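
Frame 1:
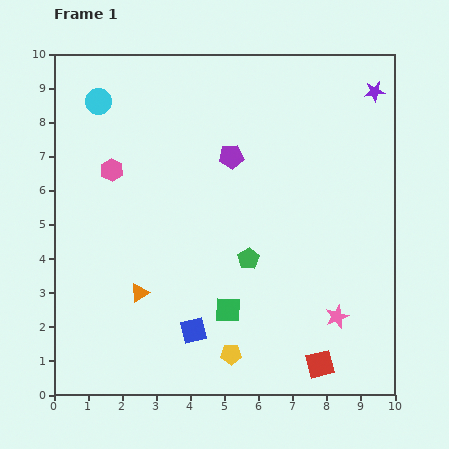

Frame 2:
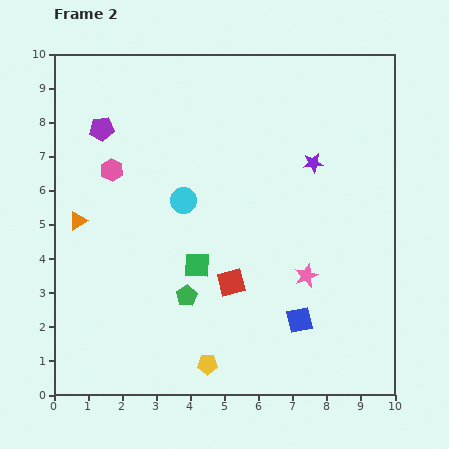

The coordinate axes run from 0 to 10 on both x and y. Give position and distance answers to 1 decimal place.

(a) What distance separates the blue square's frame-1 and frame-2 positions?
3.1

The blue square moved from (4.1, 1.9) to (7.2, 2.2), a distance of √(3.1² + 0.3²) ≈ 3.1.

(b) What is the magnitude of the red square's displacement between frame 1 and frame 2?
3.5

The red square moved from (7.8, 0.9) to (5.2, 3.3), a distance of √(2.6² + 2.4²) ≈ 3.5.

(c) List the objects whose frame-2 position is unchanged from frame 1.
the pink hexagon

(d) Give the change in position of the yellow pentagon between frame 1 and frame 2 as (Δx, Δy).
(-0.7, -0.3)

The yellow pentagon was at (5.2, 1.2) in frame 1 and (4.5, 0.9) in frame 2.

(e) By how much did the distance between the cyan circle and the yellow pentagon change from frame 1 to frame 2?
-3.5

Distance in frame 1: 8.4. Distance in frame 2: 4.9.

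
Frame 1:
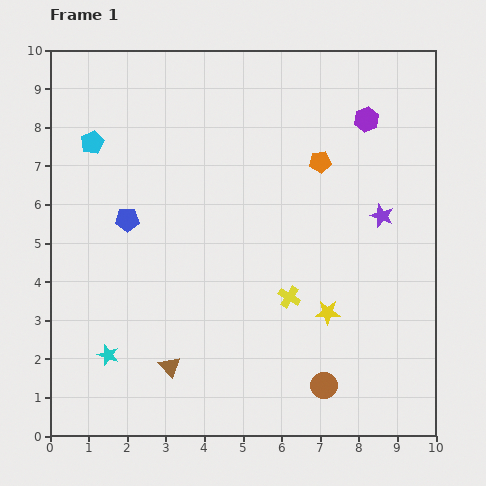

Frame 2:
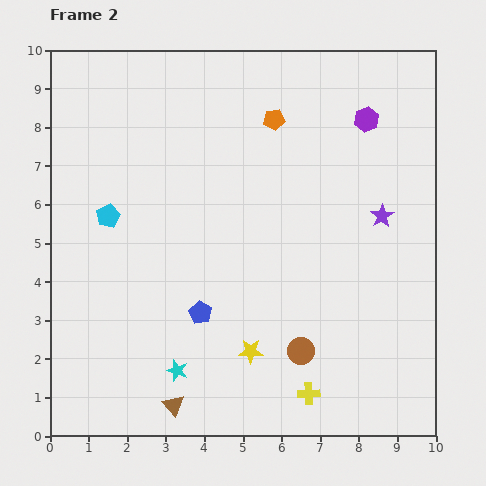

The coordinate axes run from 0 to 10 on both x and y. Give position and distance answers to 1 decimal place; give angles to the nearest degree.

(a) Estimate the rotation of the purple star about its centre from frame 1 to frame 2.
19° clockwise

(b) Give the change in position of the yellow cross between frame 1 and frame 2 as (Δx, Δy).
(0.5, -2.5)

The yellow cross was at (6.2, 3.6) in frame 1 and (6.7, 1.1) in frame 2.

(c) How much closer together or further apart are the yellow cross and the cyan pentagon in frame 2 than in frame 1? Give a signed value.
+0.4

Distance in frame 1: 6.5. Distance in frame 2: 6.9.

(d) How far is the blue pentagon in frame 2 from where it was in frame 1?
3.1

The blue pentagon moved from (2.0, 5.6) to (3.9, 3.2), a distance of √(1.9² + 2.4²) ≈ 3.1.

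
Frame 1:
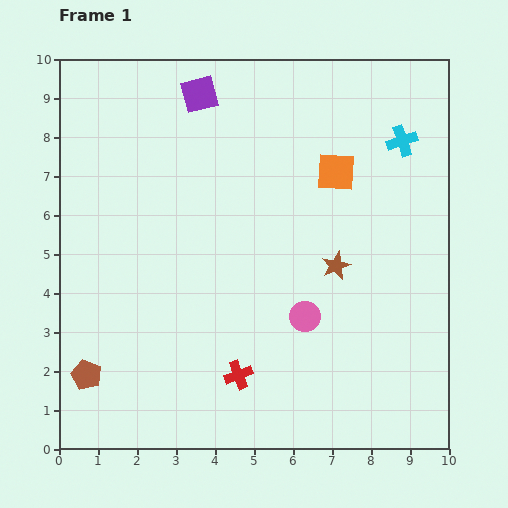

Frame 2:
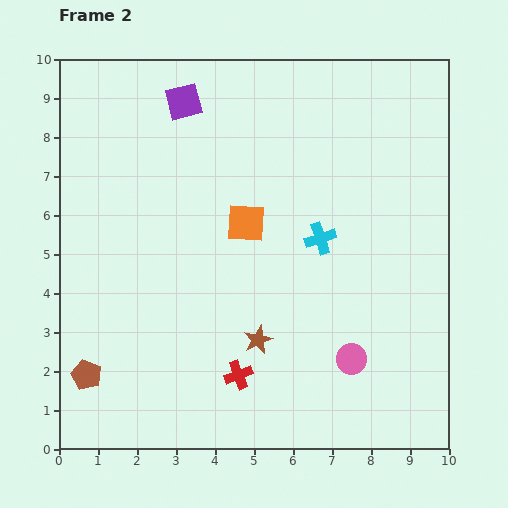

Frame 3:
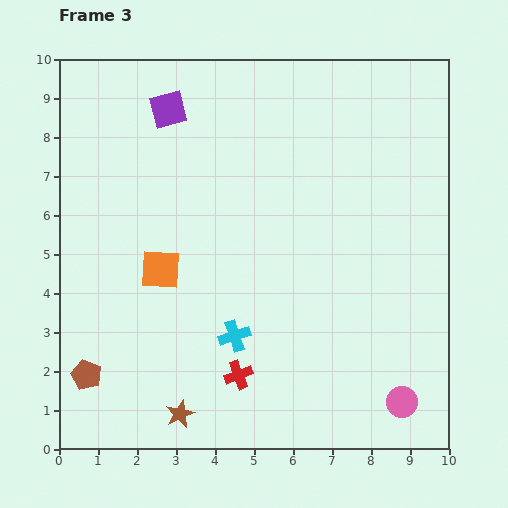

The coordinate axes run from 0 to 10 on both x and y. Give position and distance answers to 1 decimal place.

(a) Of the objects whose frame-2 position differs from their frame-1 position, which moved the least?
the purple square

(moved 0.4)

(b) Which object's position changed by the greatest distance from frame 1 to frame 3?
the cyan cross

(moved 6.6; next 5.5)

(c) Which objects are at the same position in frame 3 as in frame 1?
the red cross, the brown pentagon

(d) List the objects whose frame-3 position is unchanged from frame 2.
the red cross, the brown pentagon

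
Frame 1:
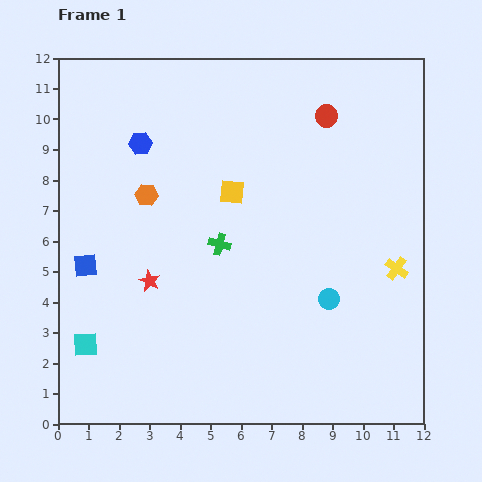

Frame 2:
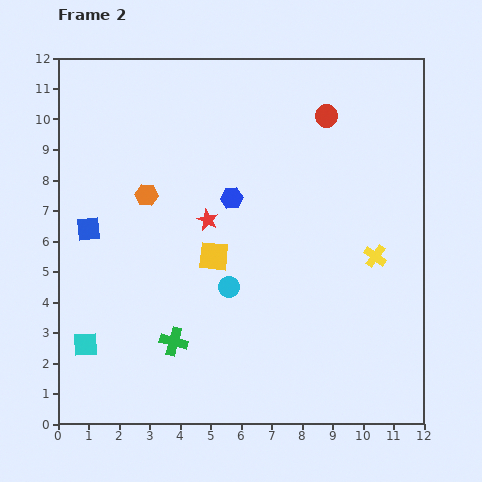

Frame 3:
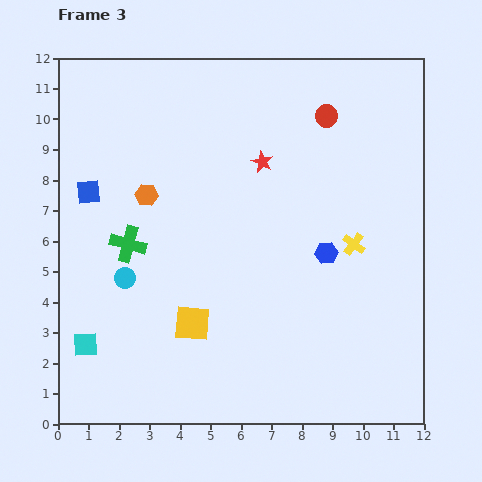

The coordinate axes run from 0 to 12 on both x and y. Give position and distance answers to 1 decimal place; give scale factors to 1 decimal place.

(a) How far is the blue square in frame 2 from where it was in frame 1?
1.2

The blue square moved from (0.9, 5.2) to (1.0, 6.4), a distance of √(0.1² + 1.2²) ≈ 1.2.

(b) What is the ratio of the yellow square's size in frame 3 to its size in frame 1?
1.5×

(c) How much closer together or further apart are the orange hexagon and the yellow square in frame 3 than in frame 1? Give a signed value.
+1.7

Distance in frame 1: 2.8. Distance in frame 3: 4.5.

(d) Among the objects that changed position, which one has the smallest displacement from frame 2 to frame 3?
the yellow cross

(moved 0.8)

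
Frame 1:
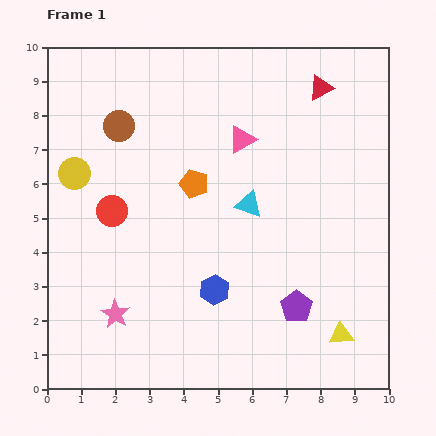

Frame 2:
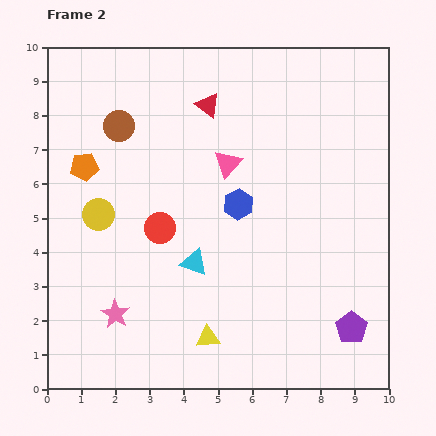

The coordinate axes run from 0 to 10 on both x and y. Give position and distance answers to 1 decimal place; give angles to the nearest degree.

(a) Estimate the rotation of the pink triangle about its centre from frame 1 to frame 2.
17° counter-clockwise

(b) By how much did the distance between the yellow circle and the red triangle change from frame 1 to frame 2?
-3.1

Distance in frame 1: 7.6. Distance in frame 2: 4.5.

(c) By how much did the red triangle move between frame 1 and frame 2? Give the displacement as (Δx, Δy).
(-3.3, -0.5)

The red triangle was at (8.0, 8.8) in frame 1 and (4.7, 8.3) in frame 2.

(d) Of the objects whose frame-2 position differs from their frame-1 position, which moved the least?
the pink triangle

(moved 0.8)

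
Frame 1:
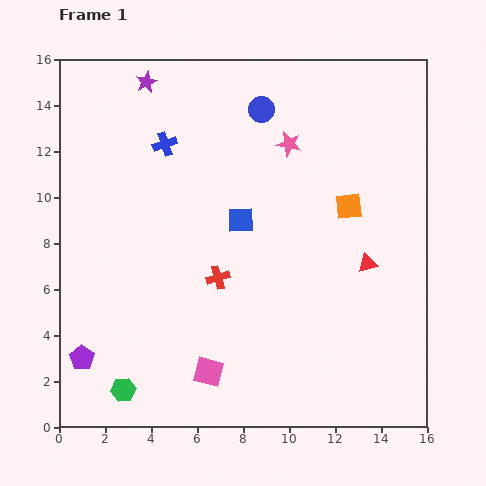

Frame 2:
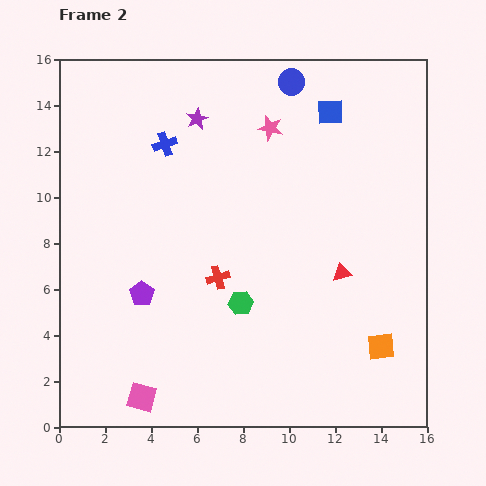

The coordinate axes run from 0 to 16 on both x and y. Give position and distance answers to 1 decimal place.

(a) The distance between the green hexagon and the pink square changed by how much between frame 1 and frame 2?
+2.1

Distance in frame 1: 3.8. Distance in frame 2: 5.9.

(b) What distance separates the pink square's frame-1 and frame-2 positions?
3.1

The pink square moved from (6.5, 2.4) to (3.6, 1.3), a distance of √(2.9² + 1.1²) ≈ 3.1.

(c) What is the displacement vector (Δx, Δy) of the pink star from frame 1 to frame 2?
(-0.8, 0.7)

The pink star was at (10.0, 12.3) in frame 1 and (9.2, 13.0) in frame 2.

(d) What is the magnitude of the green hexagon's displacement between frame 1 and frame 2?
6.4

The green hexagon moved from (2.8, 1.6) to (7.9, 5.4), a distance of √(5.1² + 3.8²) ≈ 6.4.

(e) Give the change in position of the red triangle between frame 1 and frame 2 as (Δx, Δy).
(-1.1, -0.4)

The red triangle was at (13.4, 7.1) in frame 1 and (12.3, 6.7) in frame 2.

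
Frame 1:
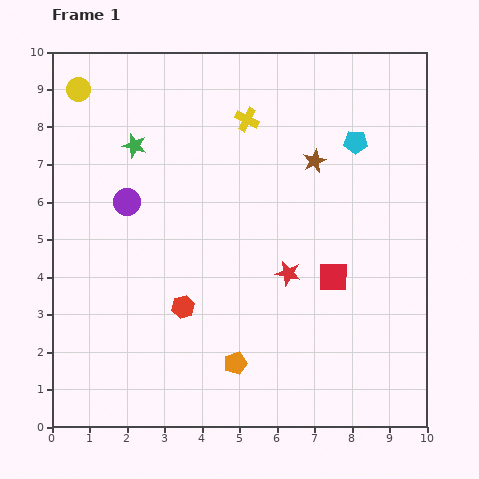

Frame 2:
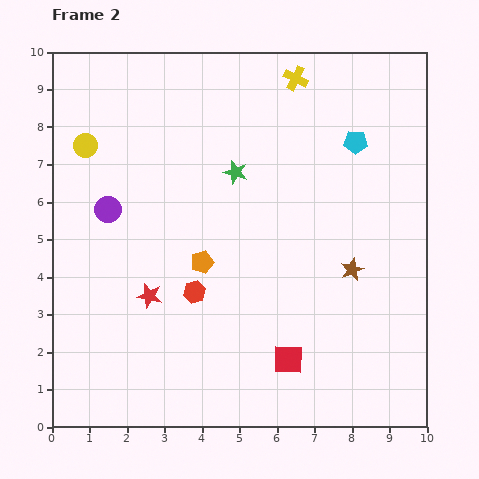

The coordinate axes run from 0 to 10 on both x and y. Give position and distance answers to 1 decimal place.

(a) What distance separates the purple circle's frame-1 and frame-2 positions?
0.5

The purple circle moved from (2.0, 6.0) to (1.5, 5.8), a distance of √(0.5² + 0.2²) ≈ 0.5.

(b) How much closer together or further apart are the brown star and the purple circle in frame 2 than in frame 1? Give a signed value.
+1.6

Distance in frame 1: 5.1. Distance in frame 2: 6.7.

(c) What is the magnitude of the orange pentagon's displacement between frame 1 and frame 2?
2.8

The orange pentagon moved from (4.9, 1.7) to (4.0, 4.4), a distance of √(0.9² + 2.7²) ≈ 2.8.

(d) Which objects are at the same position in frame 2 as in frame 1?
the cyan pentagon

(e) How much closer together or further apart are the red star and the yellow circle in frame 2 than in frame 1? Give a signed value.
-3.1

Distance in frame 1: 7.4. Distance in frame 2: 4.3.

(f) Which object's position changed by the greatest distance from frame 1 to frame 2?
the red star

(moved 3.7; next 3.1)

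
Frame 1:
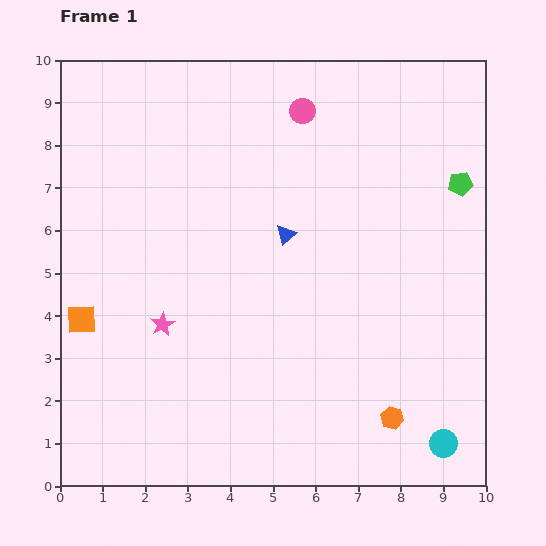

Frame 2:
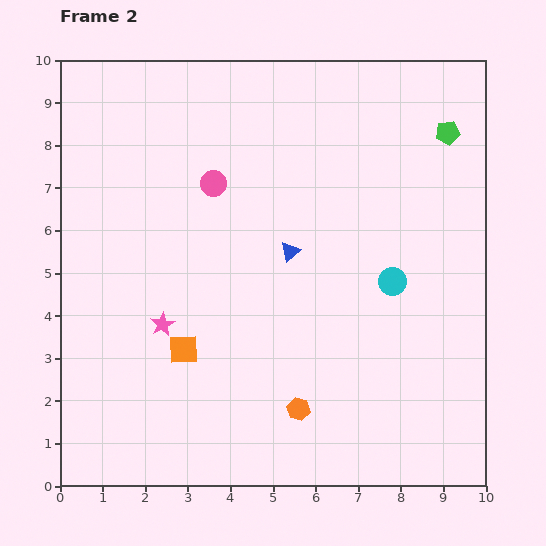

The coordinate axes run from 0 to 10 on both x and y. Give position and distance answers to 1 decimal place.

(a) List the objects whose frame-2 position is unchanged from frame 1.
the pink star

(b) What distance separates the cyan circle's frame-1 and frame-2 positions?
4.0

The cyan circle moved from (9.0, 1.0) to (7.8, 4.8), a distance of √(1.2² + 3.8²) ≈ 4.0.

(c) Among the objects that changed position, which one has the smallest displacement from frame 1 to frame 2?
the blue triangle

(moved 0.4)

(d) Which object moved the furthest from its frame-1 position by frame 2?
the cyan circle

(moved 4.0; next 2.7)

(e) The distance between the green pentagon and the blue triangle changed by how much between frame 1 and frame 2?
+0.3

Distance in frame 1: 4.3. Distance in frame 2: 4.6.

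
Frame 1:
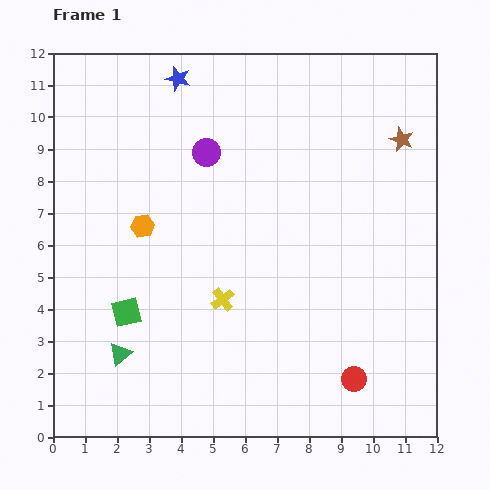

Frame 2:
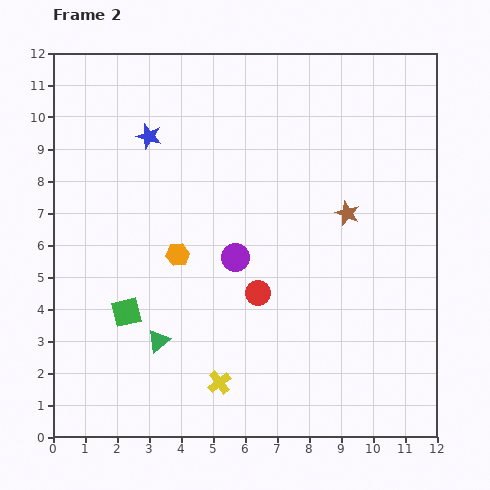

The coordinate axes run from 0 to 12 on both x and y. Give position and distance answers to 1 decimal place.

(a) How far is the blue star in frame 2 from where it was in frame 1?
2.0

The blue star moved from (3.9, 11.2) to (3.0, 9.4), a distance of √(0.9² + 1.8²) ≈ 2.0.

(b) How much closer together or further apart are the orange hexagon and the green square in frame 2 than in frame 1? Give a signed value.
-0.3

Distance in frame 1: 2.7. Distance in frame 2: 2.4.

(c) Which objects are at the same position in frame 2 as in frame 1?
the green square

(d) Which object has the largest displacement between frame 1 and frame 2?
the red circle

(moved 4.0; next 3.4)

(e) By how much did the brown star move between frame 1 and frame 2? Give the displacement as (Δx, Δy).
(-1.7, -2.3)

The brown star was at (10.9, 9.3) in frame 1 and (9.2, 7.0) in frame 2.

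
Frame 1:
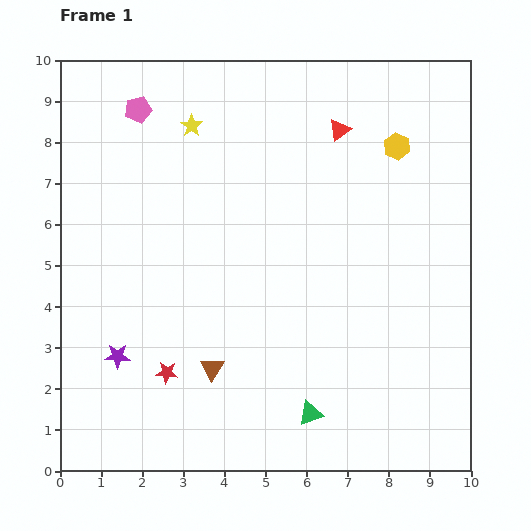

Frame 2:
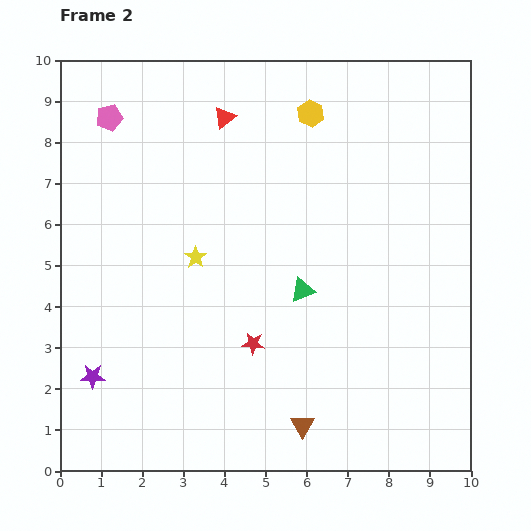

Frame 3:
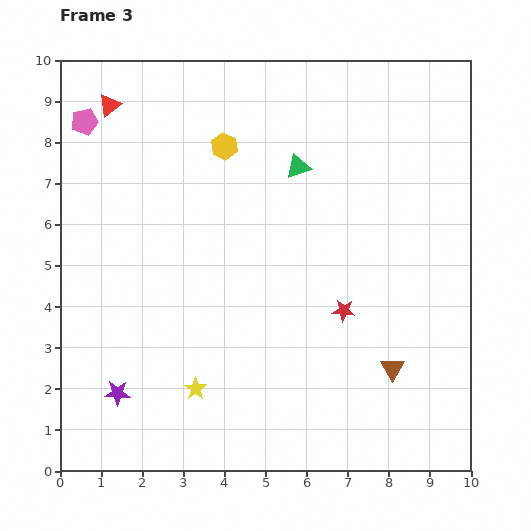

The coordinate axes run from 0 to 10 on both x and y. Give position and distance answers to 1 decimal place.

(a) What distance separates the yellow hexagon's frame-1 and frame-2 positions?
2.2

The yellow hexagon moved from (8.2, 7.9) to (6.1, 8.7), a distance of √(2.1² + 0.8²) ≈ 2.2.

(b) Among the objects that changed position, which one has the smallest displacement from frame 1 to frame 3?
the purple star

(moved 0.9)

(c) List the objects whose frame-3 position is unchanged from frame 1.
none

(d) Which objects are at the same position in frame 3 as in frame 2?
none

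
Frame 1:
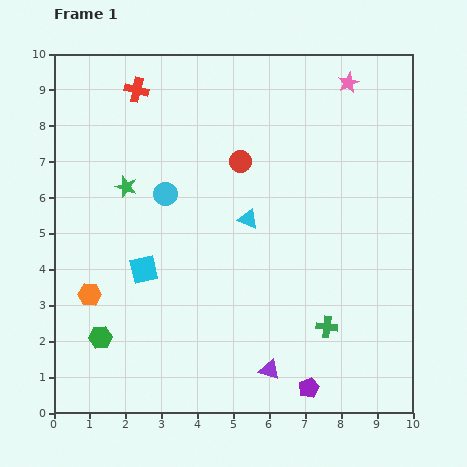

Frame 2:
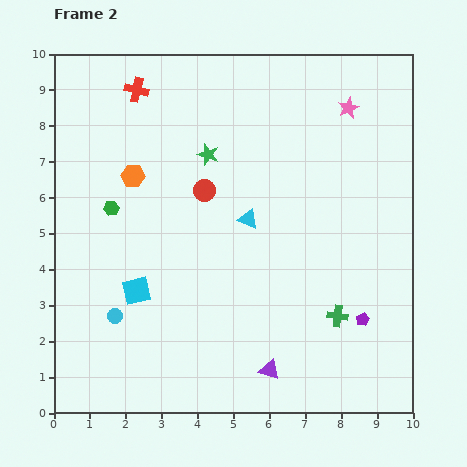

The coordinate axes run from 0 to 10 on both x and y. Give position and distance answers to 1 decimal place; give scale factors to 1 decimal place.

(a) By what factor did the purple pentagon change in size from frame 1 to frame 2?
0.6×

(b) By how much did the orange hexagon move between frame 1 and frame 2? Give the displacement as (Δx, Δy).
(1.2, 3.3)

The orange hexagon was at (1.0, 3.3) in frame 1 and (2.2, 6.6) in frame 2.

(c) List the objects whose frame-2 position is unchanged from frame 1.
the red cross, the purple triangle, the cyan triangle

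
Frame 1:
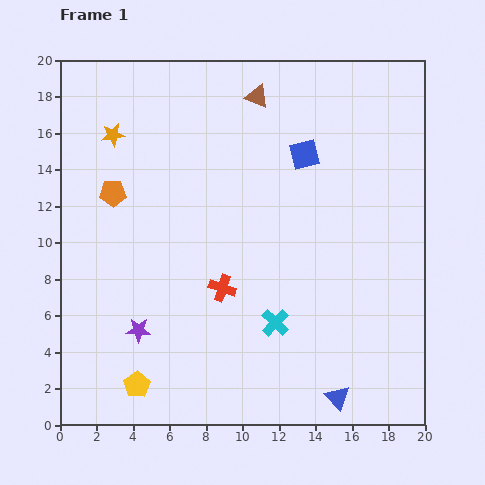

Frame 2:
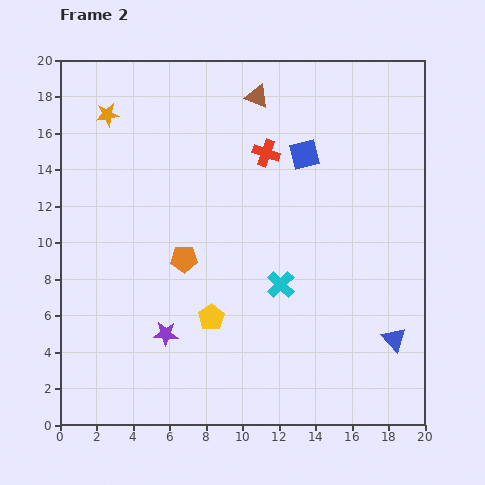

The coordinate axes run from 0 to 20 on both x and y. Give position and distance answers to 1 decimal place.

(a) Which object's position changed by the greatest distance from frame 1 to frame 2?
the red cross

(moved 7.8; next 5.5)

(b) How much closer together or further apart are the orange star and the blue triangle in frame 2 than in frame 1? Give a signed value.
+1.0

Distance in frame 1: 18.9. Distance in frame 2: 19.9.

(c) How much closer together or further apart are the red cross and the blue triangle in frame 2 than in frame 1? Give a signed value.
+3.7

Distance in frame 1: 8.7. Distance in frame 2: 12.4.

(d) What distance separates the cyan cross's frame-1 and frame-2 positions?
2.1

The cyan cross moved from (11.8, 5.6) to (12.1, 7.7), a distance of √(0.3² + 2.1²) ≈ 2.1.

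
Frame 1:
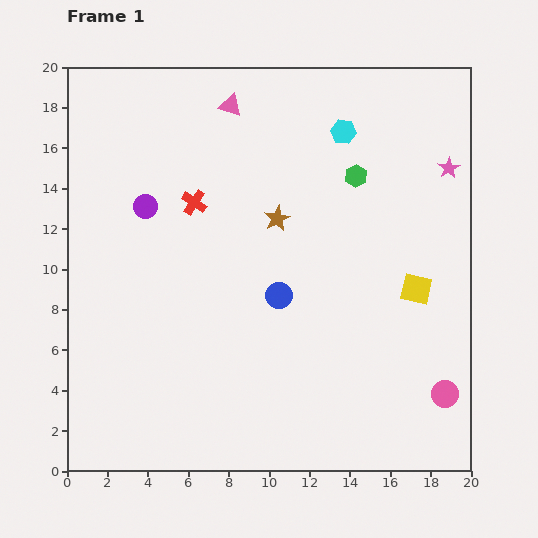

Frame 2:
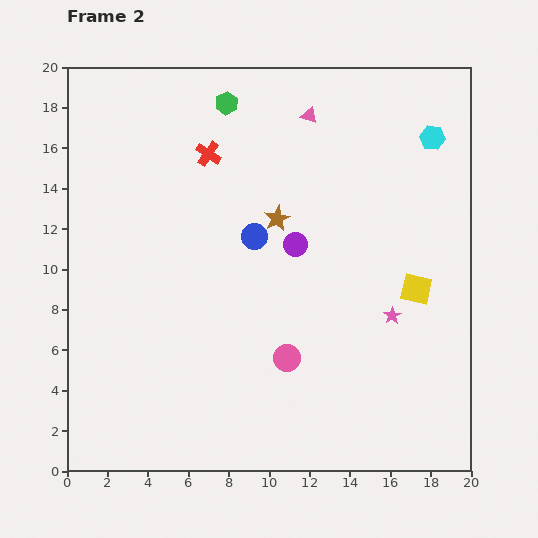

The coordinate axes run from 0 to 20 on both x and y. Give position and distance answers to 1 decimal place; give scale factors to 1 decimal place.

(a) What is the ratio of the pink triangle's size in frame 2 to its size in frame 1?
0.8×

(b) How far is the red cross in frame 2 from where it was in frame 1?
2.5

The red cross moved from (6.3, 13.3) to (7.0, 15.7), a distance of √(0.7² + 2.4²) ≈ 2.5.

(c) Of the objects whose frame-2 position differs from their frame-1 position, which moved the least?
the red cross

(moved 2.5)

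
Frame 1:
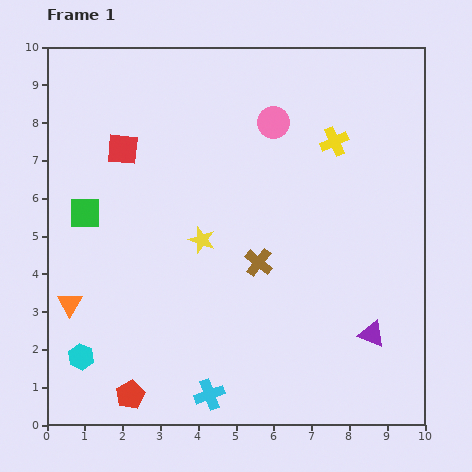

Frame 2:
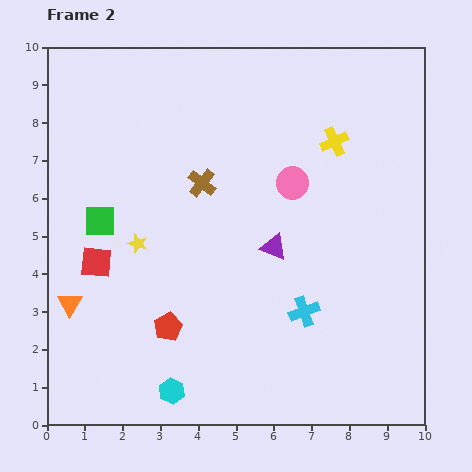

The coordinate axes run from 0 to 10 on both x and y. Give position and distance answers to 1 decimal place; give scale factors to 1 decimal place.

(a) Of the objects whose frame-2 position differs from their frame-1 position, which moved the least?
the green square

(moved 0.4)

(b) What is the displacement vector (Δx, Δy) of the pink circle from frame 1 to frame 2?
(0.5, -1.6)

The pink circle was at (6.0, 8.0) in frame 1 and (6.5, 6.4) in frame 2.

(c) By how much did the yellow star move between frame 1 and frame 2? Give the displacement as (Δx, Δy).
(-1.7, -0.1)

The yellow star was at (4.1, 4.9) in frame 1 and (2.4, 4.8) in frame 2.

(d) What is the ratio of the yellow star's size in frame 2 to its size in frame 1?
0.8×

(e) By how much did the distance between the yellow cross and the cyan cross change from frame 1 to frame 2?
-2.9

Distance in frame 1: 7.5. Distance in frame 2: 4.6.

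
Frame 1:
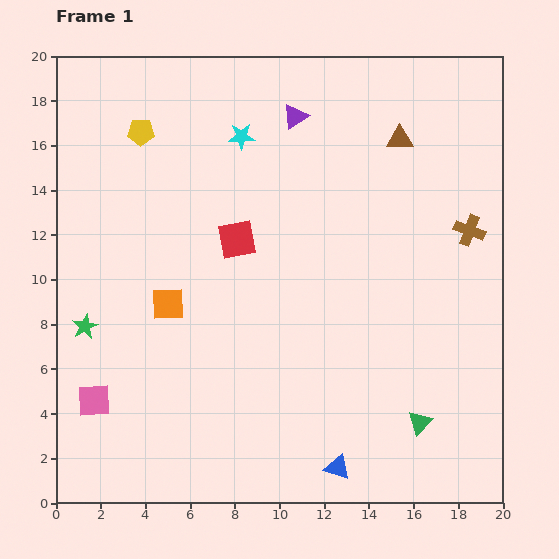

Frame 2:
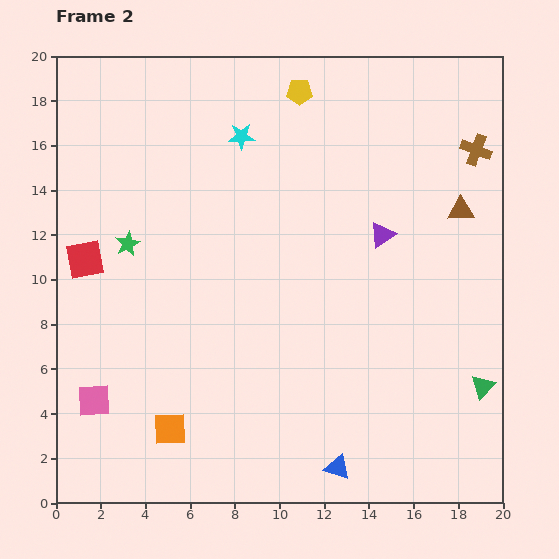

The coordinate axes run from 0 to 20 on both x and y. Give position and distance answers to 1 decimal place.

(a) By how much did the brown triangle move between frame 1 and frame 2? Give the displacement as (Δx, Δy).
(2.7, -3.2)

The brown triangle was at (15.4, 16.3) in frame 1 and (18.1, 13.1) in frame 2.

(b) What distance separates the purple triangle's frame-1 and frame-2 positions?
6.6

The purple triangle moved from (10.7, 17.3) to (14.6, 12.0), a distance of √(3.9² + 5.3²) ≈ 6.6.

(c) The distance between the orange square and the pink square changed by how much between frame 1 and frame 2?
-1.8

Distance in frame 1: 5.4. Distance in frame 2: 3.6.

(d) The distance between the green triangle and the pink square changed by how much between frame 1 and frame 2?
+2.8

Distance in frame 1: 14.6. Distance in frame 2: 17.4.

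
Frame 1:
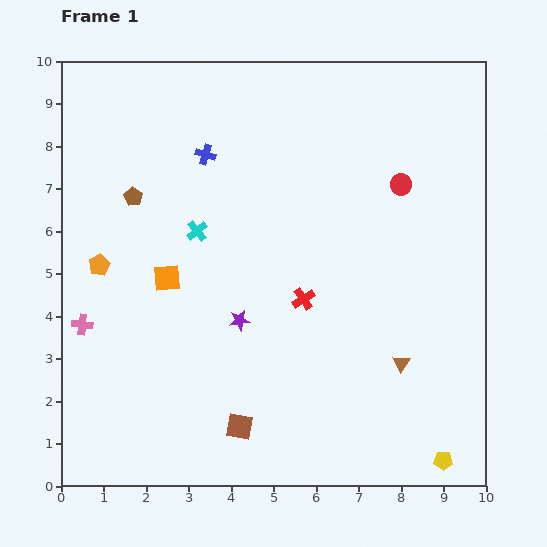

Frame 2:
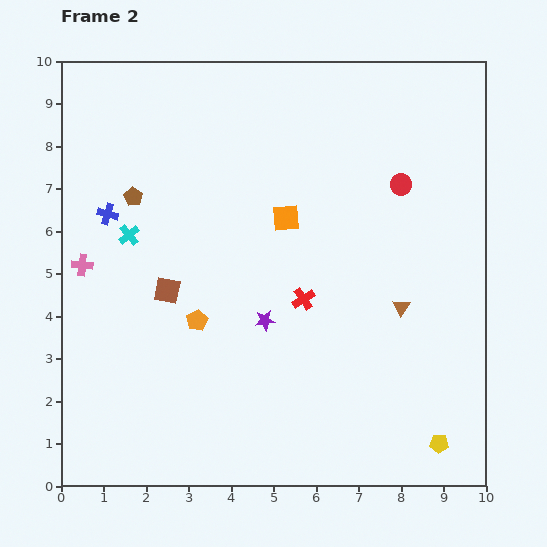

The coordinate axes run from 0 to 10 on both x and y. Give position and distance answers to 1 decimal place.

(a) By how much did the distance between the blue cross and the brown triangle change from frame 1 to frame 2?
+0.5

Distance in frame 1: 6.7. Distance in frame 2: 7.2.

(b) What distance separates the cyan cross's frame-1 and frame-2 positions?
1.6

The cyan cross moved from (3.2, 6.0) to (1.6, 5.9), a distance of √(1.6² + 0.1²) ≈ 1.6.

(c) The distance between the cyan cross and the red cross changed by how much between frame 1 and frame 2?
+1.4

Distance in frame 1: 3.0. Distance in frame 2: 4.4.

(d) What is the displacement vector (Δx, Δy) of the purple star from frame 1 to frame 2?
(0.6, 0.0)

The purple star was at (4.2, 3.9) in frame 1 and (4.8, 3.9) in frame 2.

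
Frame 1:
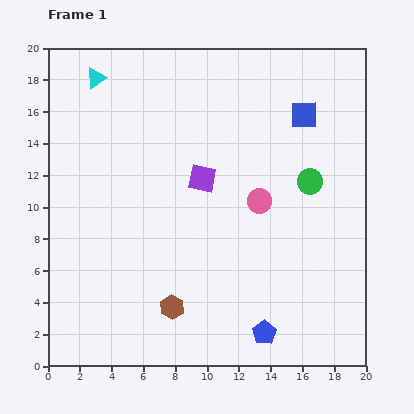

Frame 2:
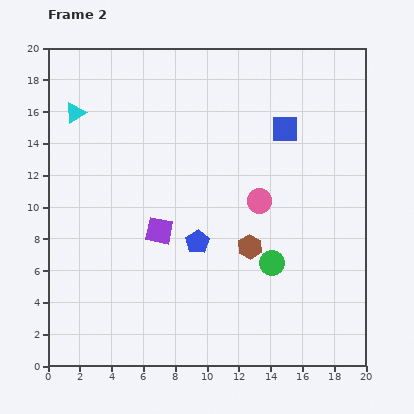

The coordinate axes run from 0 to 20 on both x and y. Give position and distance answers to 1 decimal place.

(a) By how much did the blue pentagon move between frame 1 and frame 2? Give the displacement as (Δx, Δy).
(-4.2, 5.7)

The blue pentagon was at (13.6, 2.1) in frame 1 and (9.4, 7.8) in frame 2.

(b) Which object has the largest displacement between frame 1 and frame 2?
the blue pentagon

(moved 7.1; next 6.2)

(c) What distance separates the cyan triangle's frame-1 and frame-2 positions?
2.6

The cyan triangle moved from (3.0, 18.1) to (1.7, 15.9), a distance of √(1.3² + 2.2²) ≈ 2.6.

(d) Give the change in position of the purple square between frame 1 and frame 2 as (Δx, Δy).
(-2.7, -3.3)

The purple square was at (9.7, 11.8) in frame 1 and (7.0, 8.5) in frame 2.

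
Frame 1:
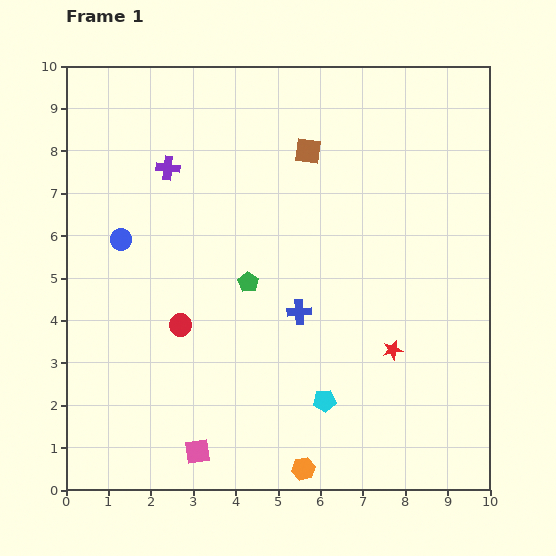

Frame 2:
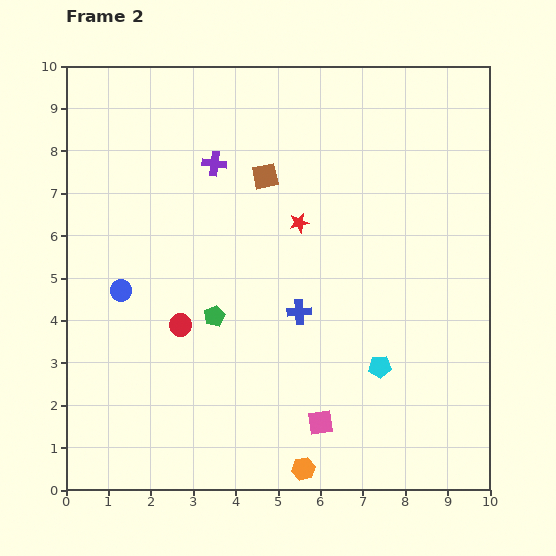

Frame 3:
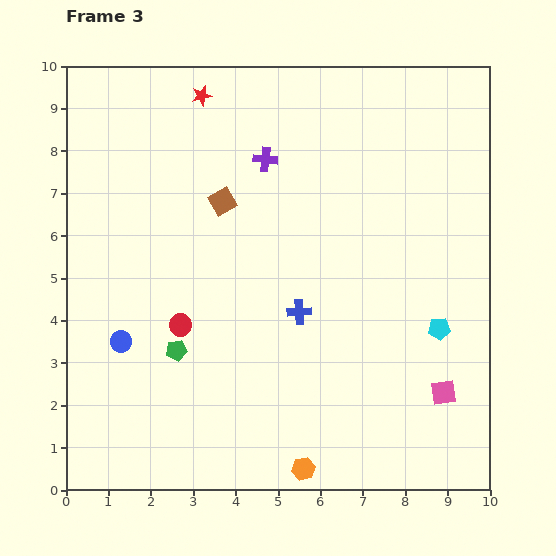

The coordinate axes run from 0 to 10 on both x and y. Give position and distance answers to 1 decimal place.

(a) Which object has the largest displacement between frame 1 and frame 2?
the red star

(moved 3.7; next 3.0)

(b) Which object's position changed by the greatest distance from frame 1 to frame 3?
the red star

(moved 7.5; next 6.0)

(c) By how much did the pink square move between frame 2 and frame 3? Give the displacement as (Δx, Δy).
(2.9, 0.7)

The pink square was at (6.0, 1.6) in frame 2 and (8.9, 2.3) in frame 3.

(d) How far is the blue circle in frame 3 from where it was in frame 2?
1.2

The blue circle moved from (1.3, 4.7) to (1.3, 3.5), a distance of √(0.0² + 1.2²) ≈ 1.2.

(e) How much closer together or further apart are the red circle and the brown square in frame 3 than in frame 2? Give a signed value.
-0.9

Distance in frame 2: 4.0. Distance in frame 3: 3.1.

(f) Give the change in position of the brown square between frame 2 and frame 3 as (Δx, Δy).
(-1.0, -0.6)

The brown square was at (4.7, 7.4) in frame 2 and (3.7, 6.8) in frame 3.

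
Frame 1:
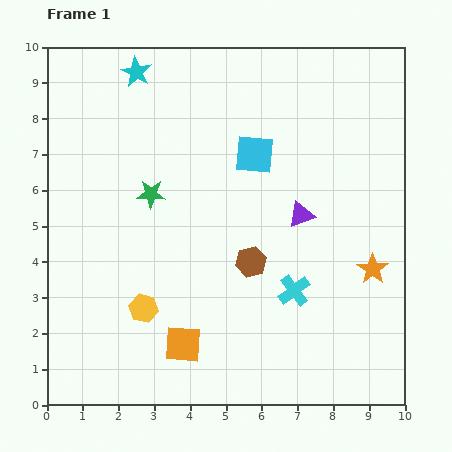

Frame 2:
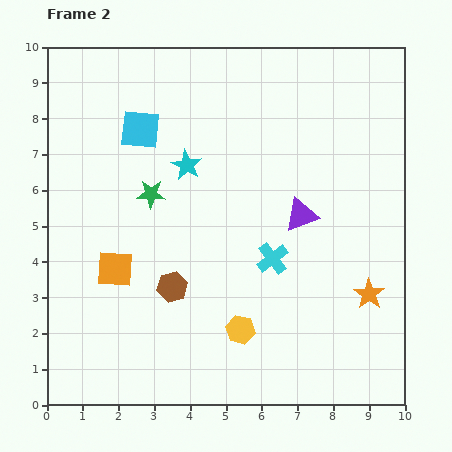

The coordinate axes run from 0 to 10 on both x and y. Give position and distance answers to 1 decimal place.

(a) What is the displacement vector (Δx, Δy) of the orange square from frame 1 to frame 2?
(-1.9, 2.1)

The orange square was at (3.8, 1.7) in frame 1 and (1.9, 3.8) in frame 2.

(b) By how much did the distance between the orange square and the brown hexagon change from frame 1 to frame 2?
-1.3

Distance in frame 1: 3.0. Distance in frame 2: 1.7.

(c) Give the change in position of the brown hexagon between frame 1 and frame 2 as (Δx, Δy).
(-2.2, -0.7)

The brown hexagon was at (5.7, 4.0) in frame 1 and (3.5, 3.3) in frame 2.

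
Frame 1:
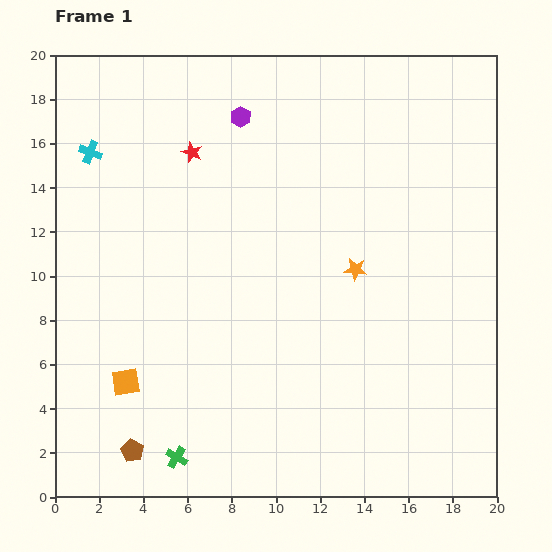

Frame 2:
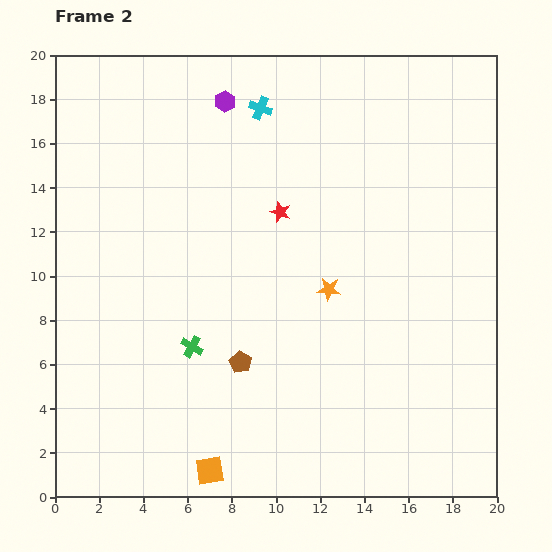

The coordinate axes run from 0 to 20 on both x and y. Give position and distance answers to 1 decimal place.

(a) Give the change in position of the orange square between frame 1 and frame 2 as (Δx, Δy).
(3.8, -4.0)

The orange square was at (3.2, 5.2) in frame 1 and (7.0, 1.2) in frame 2.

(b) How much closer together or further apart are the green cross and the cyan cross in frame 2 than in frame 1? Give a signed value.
-3.1

Distance in frame 1: 14.3. Distance in frame 2: 11.2.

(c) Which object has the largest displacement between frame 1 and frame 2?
the cyan cross

(moved 8.0; next 6.3)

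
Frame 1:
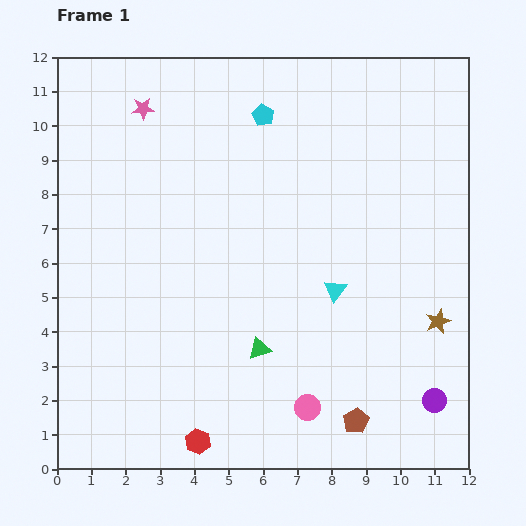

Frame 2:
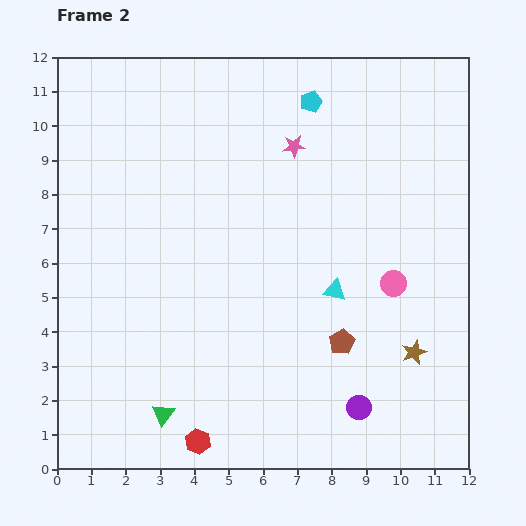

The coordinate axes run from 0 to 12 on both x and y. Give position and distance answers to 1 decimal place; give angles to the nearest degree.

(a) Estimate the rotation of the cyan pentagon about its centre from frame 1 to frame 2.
23° clockwise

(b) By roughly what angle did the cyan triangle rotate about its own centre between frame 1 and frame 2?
53° counter-clockwise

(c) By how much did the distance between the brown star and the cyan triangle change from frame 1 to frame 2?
-0.2

Distance in frame 1: 3.1. Distance in frame 2: 2.9.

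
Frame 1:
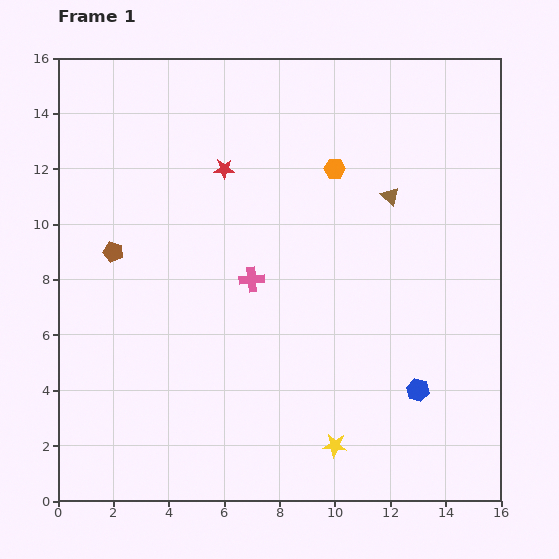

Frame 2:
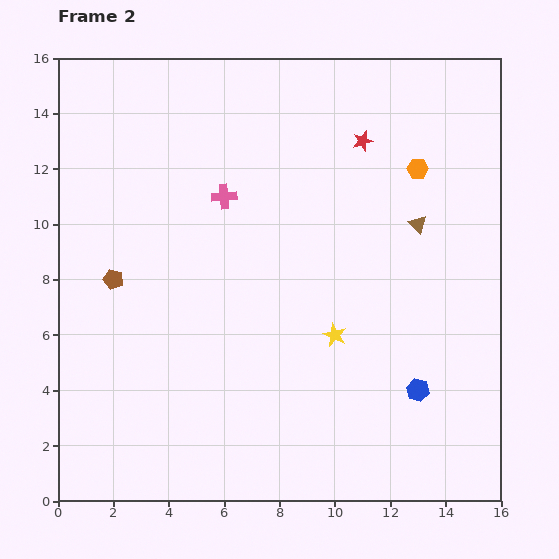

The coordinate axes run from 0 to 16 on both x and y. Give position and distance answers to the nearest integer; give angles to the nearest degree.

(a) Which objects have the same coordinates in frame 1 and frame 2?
the blue hexagon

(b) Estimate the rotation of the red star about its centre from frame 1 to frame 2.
17° counter-clockwise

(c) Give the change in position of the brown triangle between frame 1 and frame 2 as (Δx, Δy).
(1, -1)

The brown triangle was at (12, 11) in frame 1 and (13, 10) in frame 2.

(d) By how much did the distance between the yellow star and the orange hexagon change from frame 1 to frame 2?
-3

Distance in frame 1: 10. Distance in frame 2: 7.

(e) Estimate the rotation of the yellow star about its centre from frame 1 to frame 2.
20° clockwise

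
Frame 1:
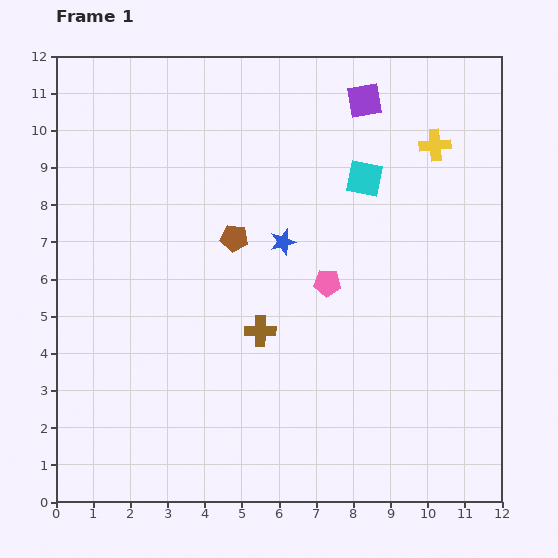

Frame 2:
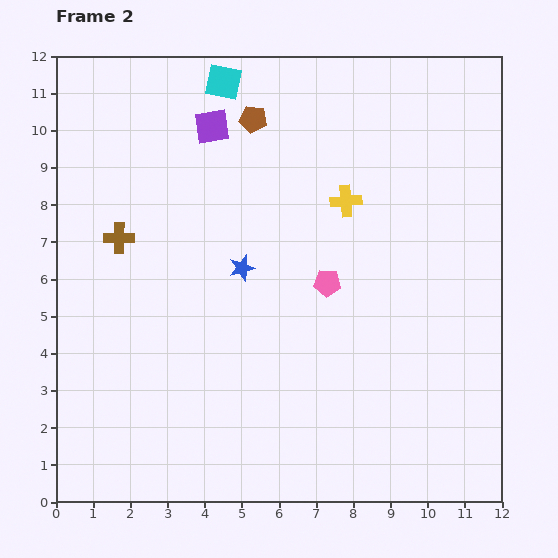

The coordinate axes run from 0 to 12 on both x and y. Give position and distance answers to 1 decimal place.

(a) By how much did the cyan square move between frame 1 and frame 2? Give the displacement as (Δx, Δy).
(-3.8, 2.6)

The cyan square was at (8.3, 8.7) in frame 1 and (4.5, 11.3) in frame 2.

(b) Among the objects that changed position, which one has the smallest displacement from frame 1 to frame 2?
the blue star

(moved 1.3)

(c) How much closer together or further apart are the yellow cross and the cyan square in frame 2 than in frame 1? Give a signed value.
+2.5

Distance in frame 1: 2.1. Distance in frame 2: 4.6.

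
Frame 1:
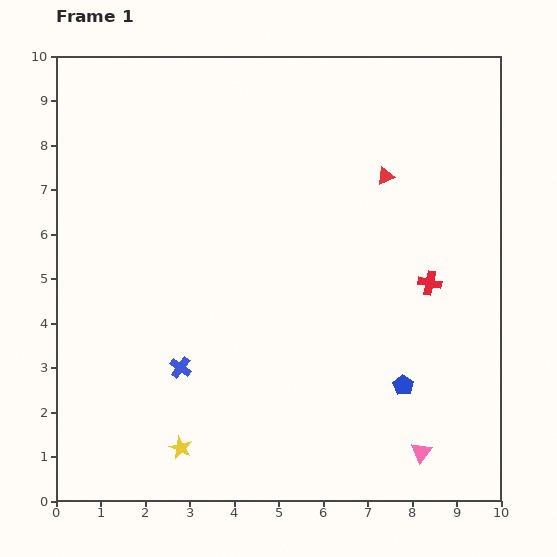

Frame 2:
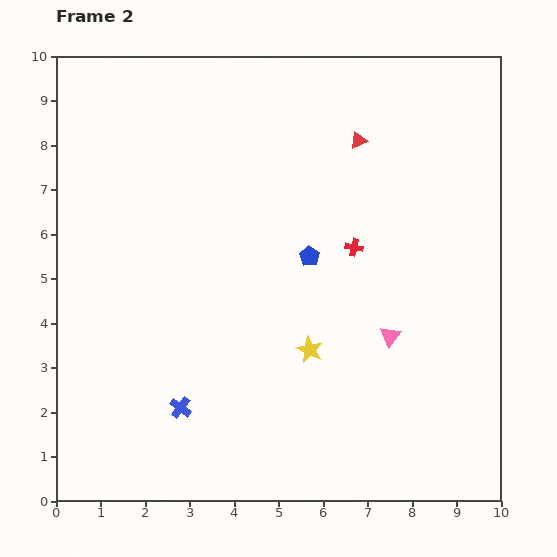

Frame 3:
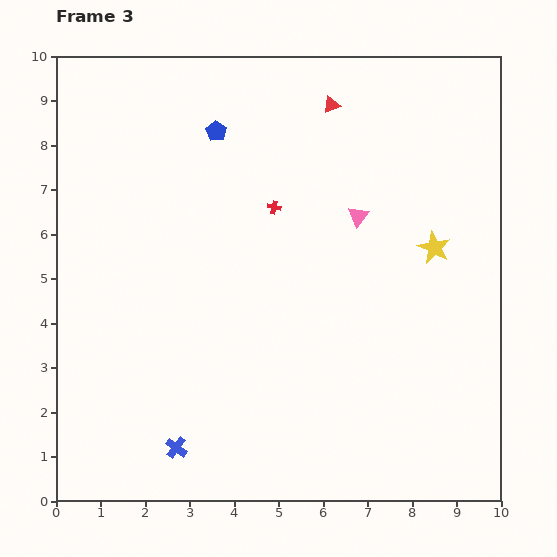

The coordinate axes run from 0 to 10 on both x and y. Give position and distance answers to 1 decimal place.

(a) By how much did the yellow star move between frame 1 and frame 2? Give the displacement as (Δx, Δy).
(2.9, 2.2)

The yellow star was at (2.8, 1.2) in frame 1 and (5.7, 3.4) in frame 2.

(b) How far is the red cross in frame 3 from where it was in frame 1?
3.9

The red cross moved from (8.4, 4.9) to (4.9, 6.6), a distance of √(3.5² + 1.7²) ≈ 3.9.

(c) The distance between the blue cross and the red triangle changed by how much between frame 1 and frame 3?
+2.2

Distance in frame 1: 6.3. Distance in frame 3: 8.5.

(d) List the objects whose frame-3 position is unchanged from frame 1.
none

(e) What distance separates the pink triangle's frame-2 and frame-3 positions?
2.8

The pink triangle moved from (7.5, 3.7) to (6.8, 6.4), a distance of √(0.7² + 2.7²) ≈ 2.8.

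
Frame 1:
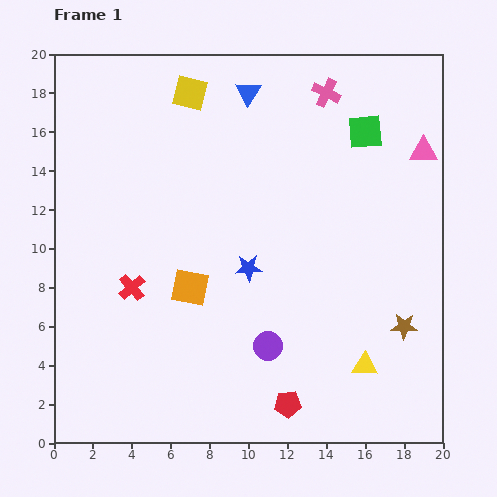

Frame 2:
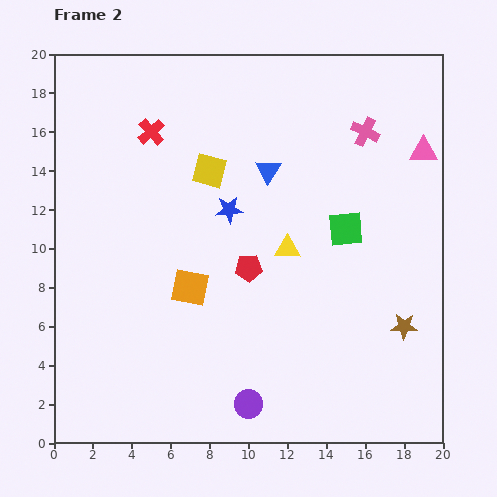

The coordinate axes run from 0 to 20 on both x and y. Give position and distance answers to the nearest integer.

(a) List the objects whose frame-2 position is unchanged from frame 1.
the orange square, the pink triangle, the brown star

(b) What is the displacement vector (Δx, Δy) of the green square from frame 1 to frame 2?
(-1, -5)

The green square was at (16, 16) in frame 1 and (15, 11) in frame 2.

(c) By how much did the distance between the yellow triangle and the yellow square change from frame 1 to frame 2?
-11

Distance in frame 1: 17. Distance in frame 2: 6.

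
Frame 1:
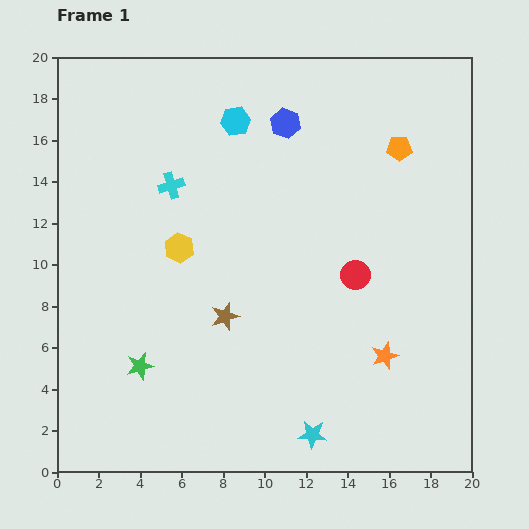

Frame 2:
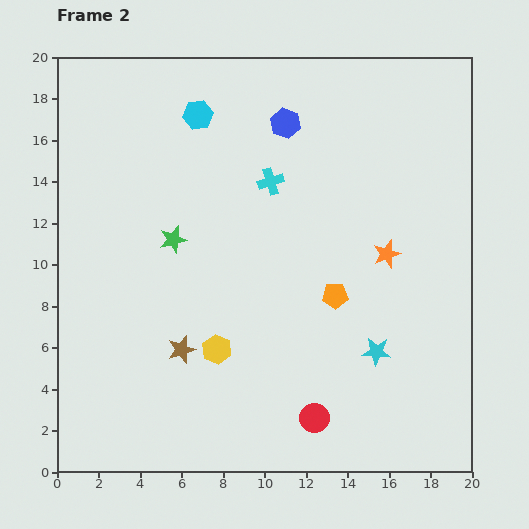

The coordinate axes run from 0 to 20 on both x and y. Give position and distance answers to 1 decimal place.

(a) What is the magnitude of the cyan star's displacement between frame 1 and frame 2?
5.1

The cyan star moved from (12.3, 1.8) to (15.4, 5.8), a distance of √(3.1² + 4.0²) ≈ 5.1.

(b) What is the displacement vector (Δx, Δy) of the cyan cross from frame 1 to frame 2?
(4.8, 0.2)

The cyan cross was at (5.5, 13.8) in frame 1 and (10.3, 14.0) in frame 2.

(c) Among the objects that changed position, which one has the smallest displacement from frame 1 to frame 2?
the cyan hexagon

(moved 1.8)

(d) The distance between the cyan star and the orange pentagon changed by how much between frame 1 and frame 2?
-11.0

Distance in frame 1: 14.4. Distance in frame 2: 3.4.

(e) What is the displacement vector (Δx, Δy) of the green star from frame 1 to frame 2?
(1.6, 6.1)

The green star was at (4.0, 5.1) in frame 1 and (5.6, 11.2) in frame 2.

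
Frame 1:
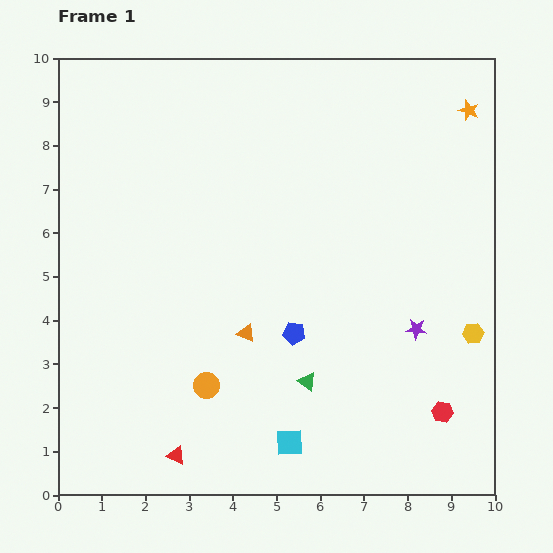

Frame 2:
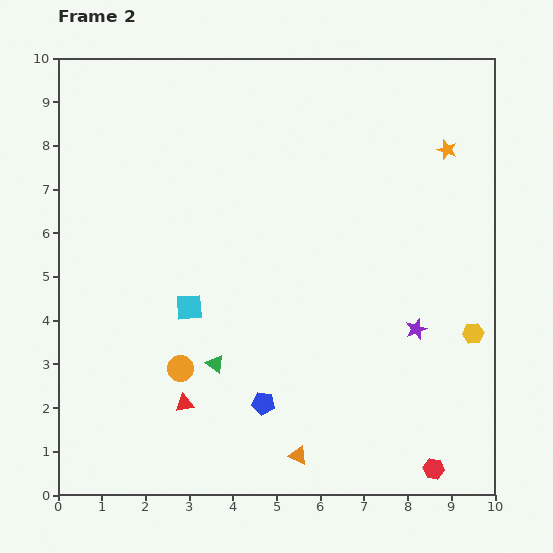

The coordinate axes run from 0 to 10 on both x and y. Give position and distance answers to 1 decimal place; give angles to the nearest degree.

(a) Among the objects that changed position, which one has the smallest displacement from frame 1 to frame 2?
the orange circle

(moved 0.7)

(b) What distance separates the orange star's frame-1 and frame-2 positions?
1.0

The orange star moved from (9.4, 8.8) to (8.9, 7.9), a distance of √(0.5² + 0.9²) ≈ 1.0.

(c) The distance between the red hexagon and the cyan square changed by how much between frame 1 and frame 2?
+3.1

Distance in frame 1: 3.6. Distance in frame 2: 6.7.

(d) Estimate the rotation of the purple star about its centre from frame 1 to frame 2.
28° counter-clockwise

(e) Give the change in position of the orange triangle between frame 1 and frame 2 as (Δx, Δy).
(1.2, -2.8)

The orange triangle was at (4.3, 3.7) in frame 1 and (5.5, 0.9) in frame 2.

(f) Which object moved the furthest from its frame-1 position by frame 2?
the cyan square

(moved 3.9; next 3.0)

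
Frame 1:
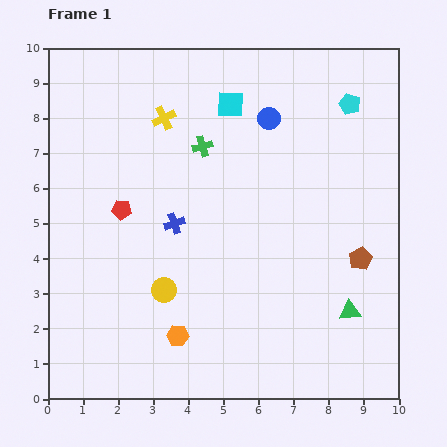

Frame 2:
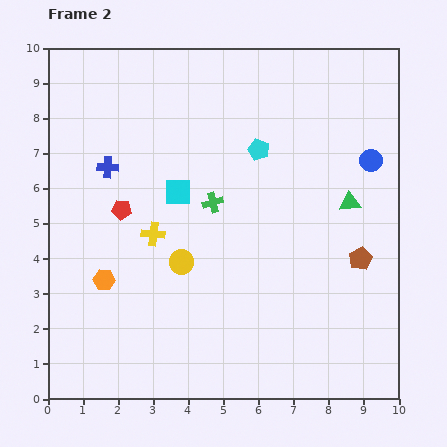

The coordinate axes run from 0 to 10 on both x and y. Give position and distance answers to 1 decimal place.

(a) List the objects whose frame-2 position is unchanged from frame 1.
the red pentagon, the brown pentagon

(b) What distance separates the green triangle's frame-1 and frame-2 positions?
3.1

The green triangle moved from (8.6, 2.5) to (8.6, 5.6), a distance of √(0.0² + 3.1²) ≈ 3.1.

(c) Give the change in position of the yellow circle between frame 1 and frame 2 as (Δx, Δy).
(0.5, 0.8)

The yellow circle was at (3.3, 3.1) in frame 1 and (3.8, 3.9) in frame 2.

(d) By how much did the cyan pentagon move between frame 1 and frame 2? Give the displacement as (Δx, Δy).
(-2.6, -1.3)

The cyan pentagon was at (8.6, 8.4) in frame 1 and (6.0, 7.1) in frame 2.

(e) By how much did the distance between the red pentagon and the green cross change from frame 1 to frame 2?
-0.3

Distance in frame 1: 2.9. Distance in frame 2: 2.6.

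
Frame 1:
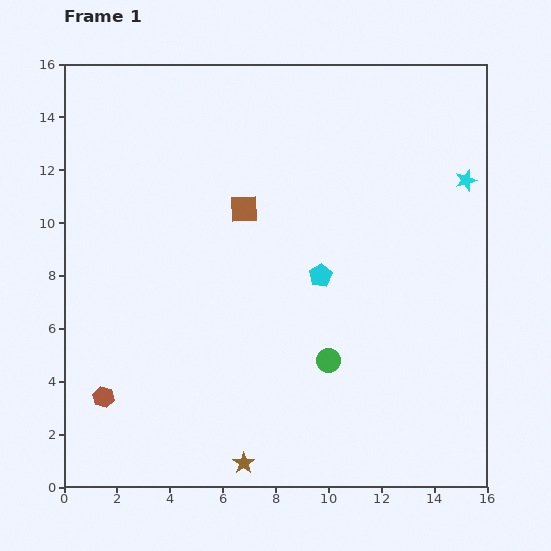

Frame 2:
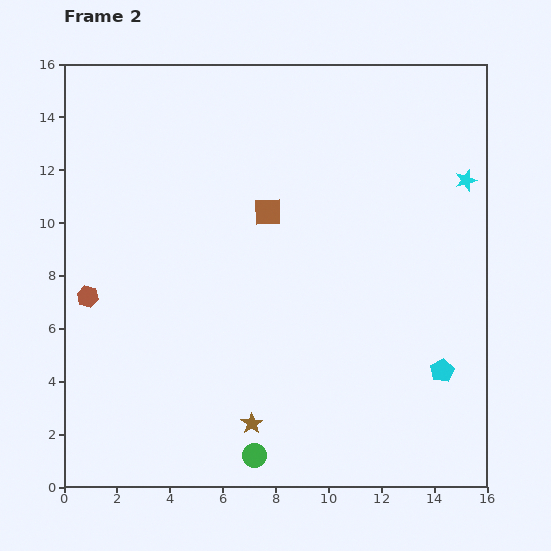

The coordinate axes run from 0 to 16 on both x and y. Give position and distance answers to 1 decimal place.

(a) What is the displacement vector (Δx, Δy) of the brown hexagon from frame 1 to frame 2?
(-0.6, 3.8)

The brown hexagon was at (1.5, 3.4) in frame 1 and (0.9, 7.2) in frame 2.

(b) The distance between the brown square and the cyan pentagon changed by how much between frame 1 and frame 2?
+5.1

Distance in frame 1: 3.8. Distance in frame 2: 8.9.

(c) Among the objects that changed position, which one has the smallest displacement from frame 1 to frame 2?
the brown square

(moved 0.9)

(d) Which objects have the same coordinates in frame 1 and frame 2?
the cyan star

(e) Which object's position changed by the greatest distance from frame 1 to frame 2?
the cyan pentagon

(moved 5.8; next 4.6)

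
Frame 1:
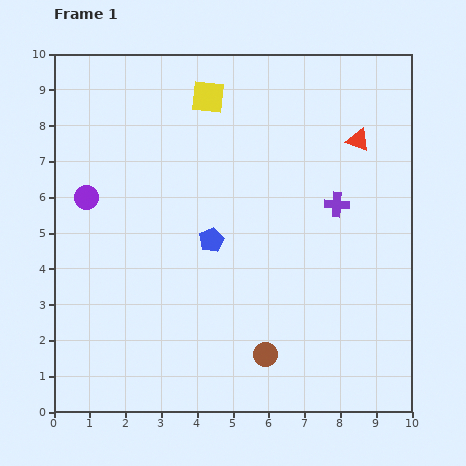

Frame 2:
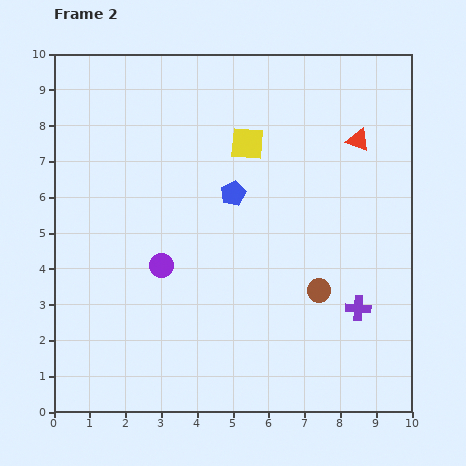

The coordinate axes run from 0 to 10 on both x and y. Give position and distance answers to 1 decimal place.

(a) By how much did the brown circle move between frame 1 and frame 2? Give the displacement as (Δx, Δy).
(1.5, 1.8)

The brown circle was at (5.9, 1.6) in frame 1 and (7.4, 3.4) in frame 2.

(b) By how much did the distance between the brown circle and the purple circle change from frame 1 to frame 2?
-2.2

Distance in frame 1: 6.7. Distance in frame 2: 4.5.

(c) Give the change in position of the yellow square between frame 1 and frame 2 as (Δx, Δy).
(1.1, -1.3)

The yellow square was at (4.3, 8.8) in frame 1 and (5.4, 7.5) in frame 2.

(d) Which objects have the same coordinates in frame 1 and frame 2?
the red triangle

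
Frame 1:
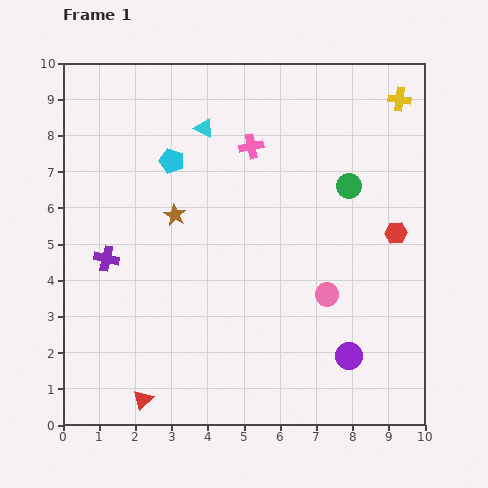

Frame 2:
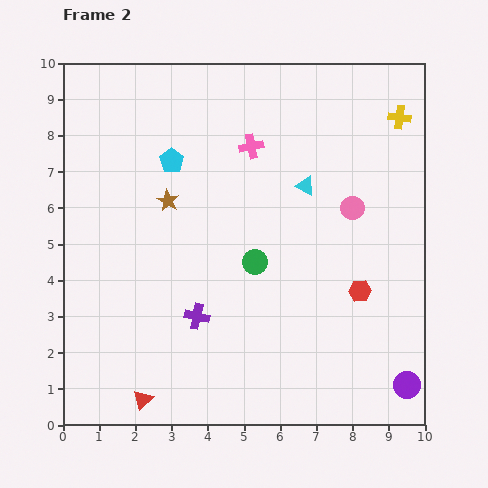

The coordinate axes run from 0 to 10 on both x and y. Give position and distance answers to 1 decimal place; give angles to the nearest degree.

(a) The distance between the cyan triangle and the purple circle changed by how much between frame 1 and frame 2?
-1.3

Distance in frame 1: 7.5. Distance in frame 2: 6.2.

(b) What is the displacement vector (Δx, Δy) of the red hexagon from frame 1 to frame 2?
(-1.0, -1.6)

The red hexagon was at (9.2, 5.3) in frame 1 and (8.2, 3.7) in frame 2.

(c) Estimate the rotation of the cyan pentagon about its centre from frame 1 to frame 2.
17° clockwise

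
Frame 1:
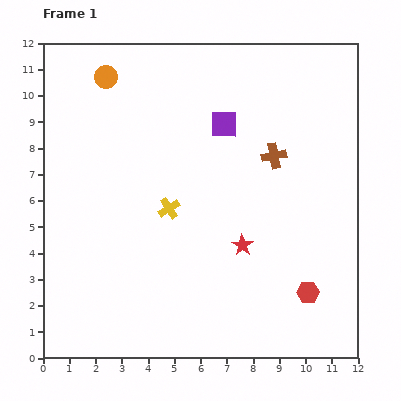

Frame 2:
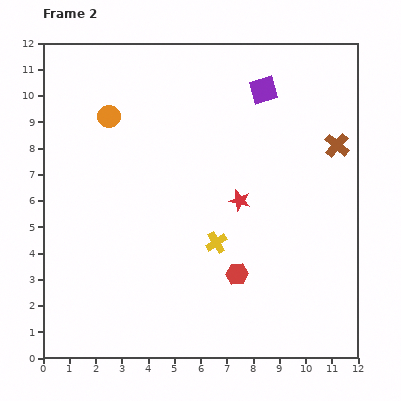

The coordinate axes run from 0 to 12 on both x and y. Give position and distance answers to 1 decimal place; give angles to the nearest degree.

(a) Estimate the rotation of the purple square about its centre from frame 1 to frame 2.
18° counter-clockwise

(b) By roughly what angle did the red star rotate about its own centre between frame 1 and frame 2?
19° counter-clockwise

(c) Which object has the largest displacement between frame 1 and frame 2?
the red hexagon

(moved 2.8; next 2.4)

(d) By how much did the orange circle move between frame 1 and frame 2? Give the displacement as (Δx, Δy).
(0.1, -1.5)

The orange circle was at (2.4, 10.7) in frame 1 and (2.5, 9.2) in frame 2.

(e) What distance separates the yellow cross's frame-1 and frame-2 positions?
2.2

The yellow cross moved from (4.8, 5.7) to (6.6, 4.4), a distance of √(1.8² + 1.3²) ≈ 2.2.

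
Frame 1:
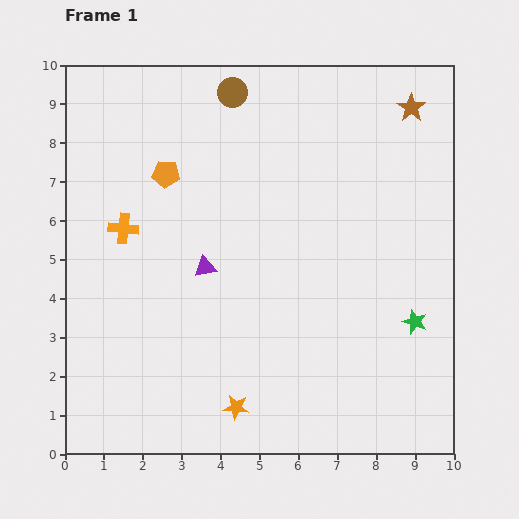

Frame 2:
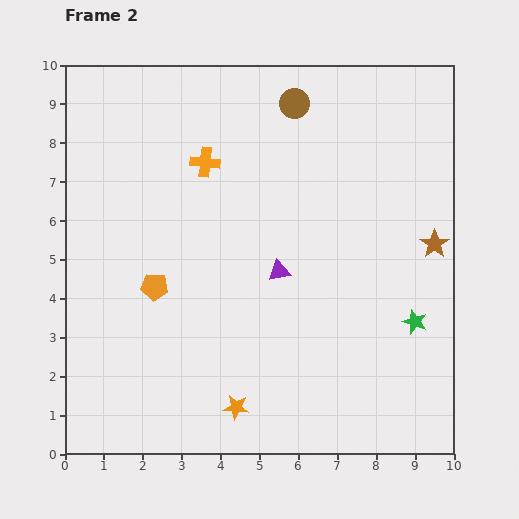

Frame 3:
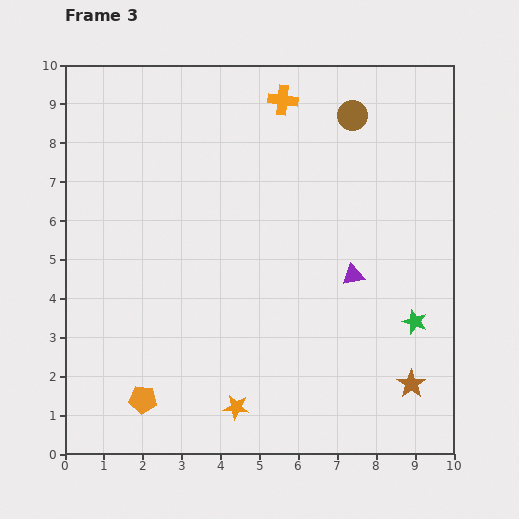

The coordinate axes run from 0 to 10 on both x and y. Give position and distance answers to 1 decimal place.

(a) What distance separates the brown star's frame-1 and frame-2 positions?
3.6

The brown star moved from (8.9, 8.9) to (9.5, 5.4), a distance of √(0.6² + 3.5²) ≈ 3.6.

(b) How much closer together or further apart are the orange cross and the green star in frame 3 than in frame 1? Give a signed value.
-1.3

Distance in frame 1: 7.9. Distance in frame 3: 6.6.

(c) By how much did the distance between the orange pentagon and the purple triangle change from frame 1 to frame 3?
+3.7

Distance in frame 1: 2.6. Distance in frame 3: 6.3.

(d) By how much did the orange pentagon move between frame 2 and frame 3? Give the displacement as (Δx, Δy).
(-0.3, -2.9)

The orange pentagon was at (2.3, 4.3) in frame 2 and (2.0, 1.4) in frame 3.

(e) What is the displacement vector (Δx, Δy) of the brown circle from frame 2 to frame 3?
(1.5, -0.3)

The brown circle was at (5.9, 9.0) in frame 2 and (7.4, 8.7) in frame 3.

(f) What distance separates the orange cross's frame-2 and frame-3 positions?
2.6

The orange cross moved from (3.6, 7.5) to (5.6, 9.1), a distance of √(2.0² + 1.6²) ≈ 2.6.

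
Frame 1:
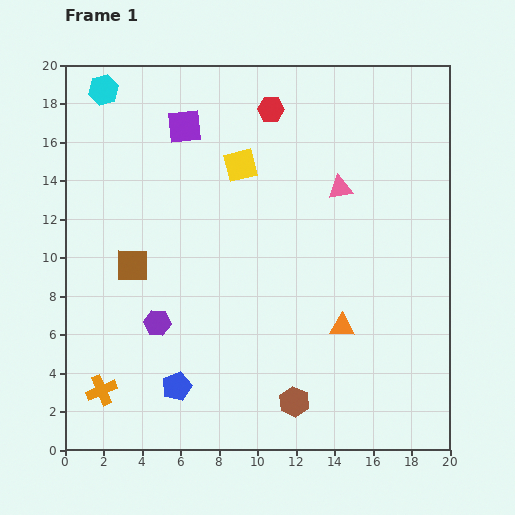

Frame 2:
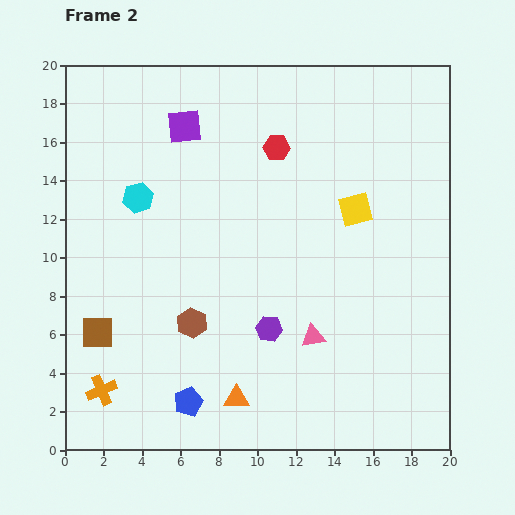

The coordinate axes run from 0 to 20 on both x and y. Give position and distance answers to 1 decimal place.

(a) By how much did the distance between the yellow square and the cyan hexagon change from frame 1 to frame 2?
+3.2

Distance in frame 1: 8.1. Distance in frame 2: 11.3.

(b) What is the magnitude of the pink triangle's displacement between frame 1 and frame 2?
7.8

The pink triangle moved from (14.3, 13.6) to (12.9, 5.9), a distance of √(1.4² + 7.7²) ≈ 7.8.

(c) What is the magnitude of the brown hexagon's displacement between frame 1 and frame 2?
6.7

The brown hexagon moved from (11.9, 2.5) to (6.6, 6.6), a distance of √(5.3² + 4.1²) ≈ 6.7.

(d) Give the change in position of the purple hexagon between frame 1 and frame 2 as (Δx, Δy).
(5.8, -0.3)

The purple hexagon was at (4.8, 6.6) in frame 1 and (10.6, 6.3) in frame 2.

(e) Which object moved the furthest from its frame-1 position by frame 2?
the pink triangle

(moved 7.8; next 6.7)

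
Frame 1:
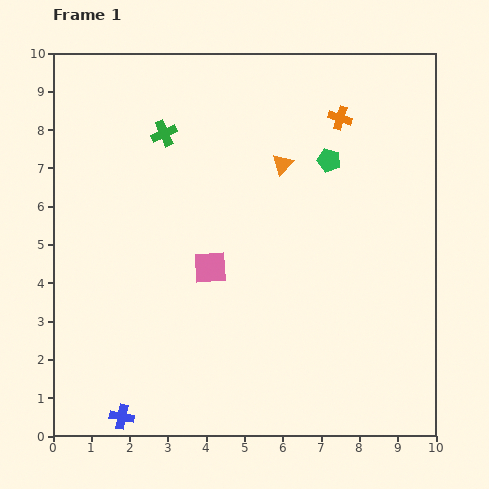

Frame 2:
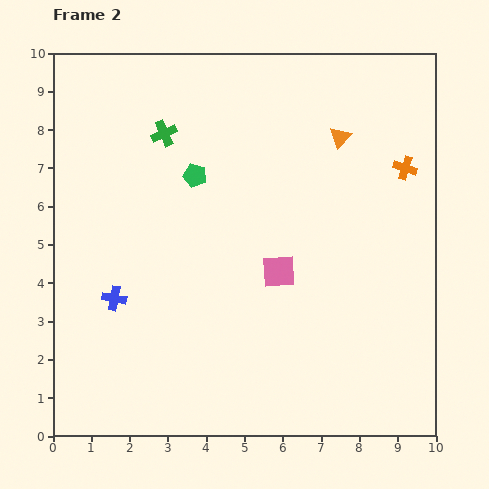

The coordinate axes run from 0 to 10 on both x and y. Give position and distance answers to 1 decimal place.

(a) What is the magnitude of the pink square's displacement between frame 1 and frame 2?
1.8

The pink square moved from (4.1, 4.4) to (5.9, 4.3), a distance of √(1.8² + 0.1²) ≈ 1.8.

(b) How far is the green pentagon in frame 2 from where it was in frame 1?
3.5

The green pentagon moved from (7.2, 7.2) to (3.7, 6.8), a distance of √(3.5² + 0.4²) ≈ 3.5.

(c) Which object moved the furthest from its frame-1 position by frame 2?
the green pentagon

(moved 3.5; next 3.1)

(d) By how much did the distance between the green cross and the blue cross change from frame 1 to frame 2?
-3.0

Distance in frame 1: 7.5. Distance in frame 2: 4.5.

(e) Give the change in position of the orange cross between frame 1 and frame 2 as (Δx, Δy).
(1.7, -1.3)

The orange cross was at (7.5, 8.3) in frame 1 and (9.2, 7.0) in frame 2.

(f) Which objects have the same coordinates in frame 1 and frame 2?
the green cross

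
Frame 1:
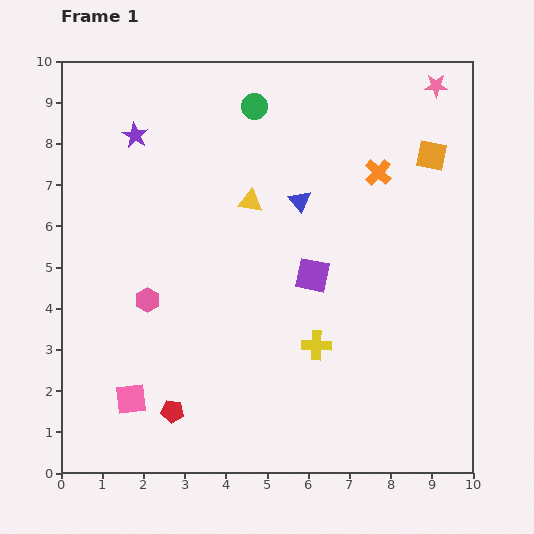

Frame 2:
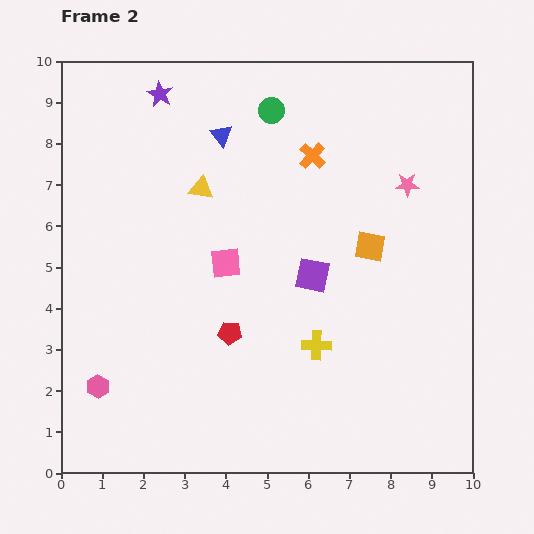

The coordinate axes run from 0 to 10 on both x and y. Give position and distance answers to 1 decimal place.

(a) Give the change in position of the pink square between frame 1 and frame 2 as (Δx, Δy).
(2.3, 3.3)

The pink square was at (1.7, 1.8) in frame 1 and (4.0, 5.1) in frame 2.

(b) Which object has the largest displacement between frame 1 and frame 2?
the pink square

(moved 4.0; next 2.7)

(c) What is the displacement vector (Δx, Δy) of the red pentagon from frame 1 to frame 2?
(1.4, 1.9)

The red pentagon was at (2.7, 1.5) in frame 1 and (4.1, 3.4) in frame 2.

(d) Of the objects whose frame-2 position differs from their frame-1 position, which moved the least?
the green circle

(moved 0.4)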